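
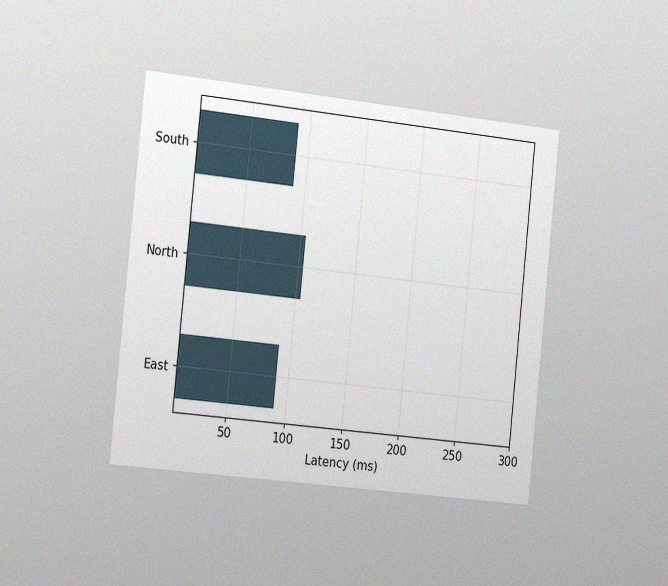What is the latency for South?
The chart is tilted about 6° clockwise and viewed slightly from the left, with some photo noise. Reading along the chart's x-axis, the South bar reaches 90ms.

90ms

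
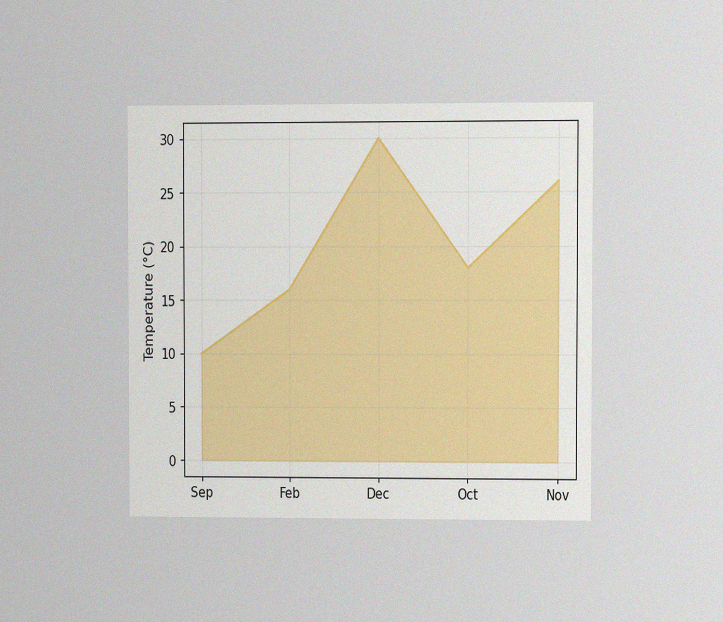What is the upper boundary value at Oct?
The chart is viewed at a slight angle, with some photo noise. At Oct the upper boundary is at 18°C.

18°C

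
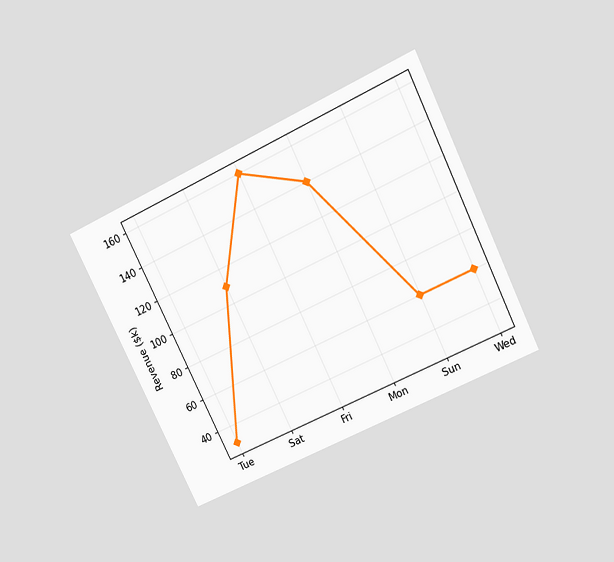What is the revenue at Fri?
$160k

The chart is tilted about 26° counter-clockwise and viewed slightly from above. At Fri, the line is at $160k.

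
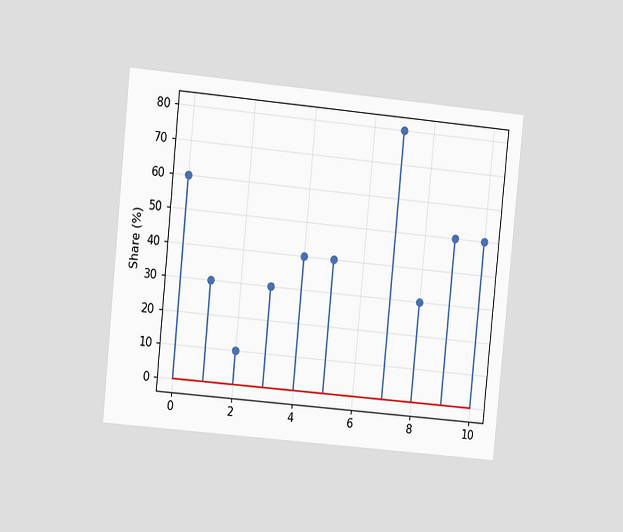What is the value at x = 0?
The chart is tilted about 6° clockwise and viewed slightly from the left. The stem at x=0 reaches 60%.

60%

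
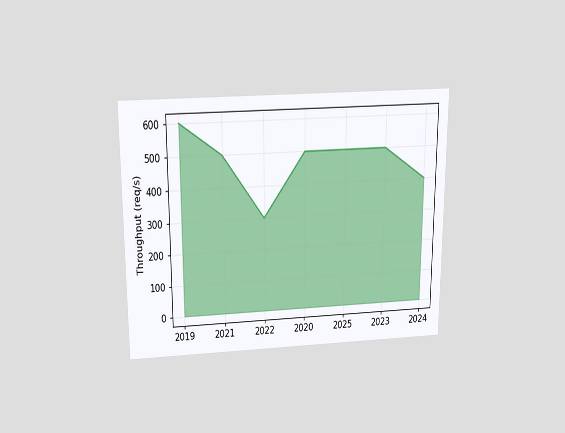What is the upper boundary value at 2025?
500req/s

The chart is viewed slightly from above. At 2025 the upper boundary is at 500req/s.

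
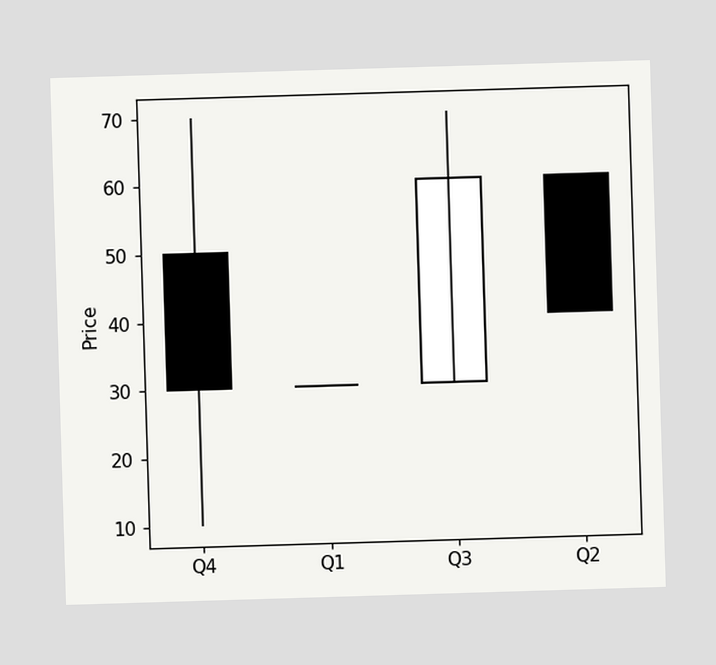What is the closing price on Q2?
40

The Q2 candle closes at 40.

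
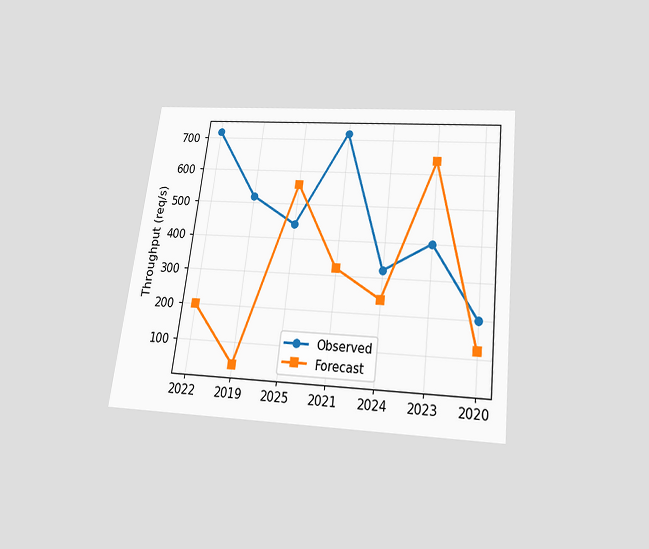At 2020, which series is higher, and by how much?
Observed, by 80req/s

The chart is tilted about 7° clockwise and viewed slightly from below. At 2020, Observed sits above the other line by 80req/s.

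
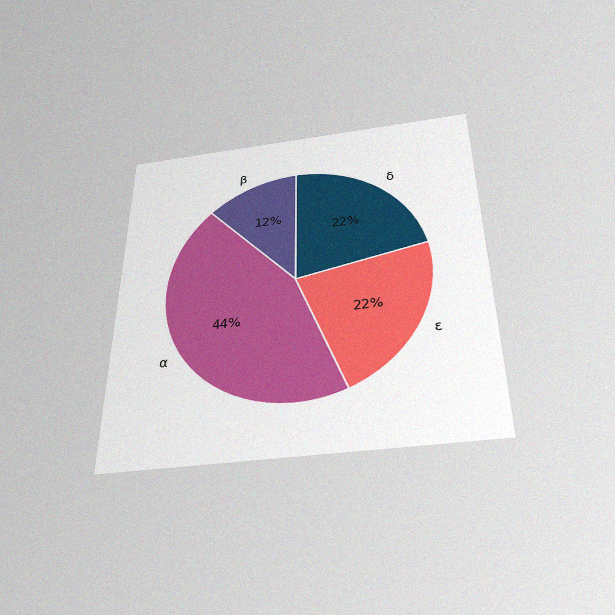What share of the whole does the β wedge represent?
12%

The chart is viewed slightly from below, with some photo noise. The β slice takes up 12% of the pie.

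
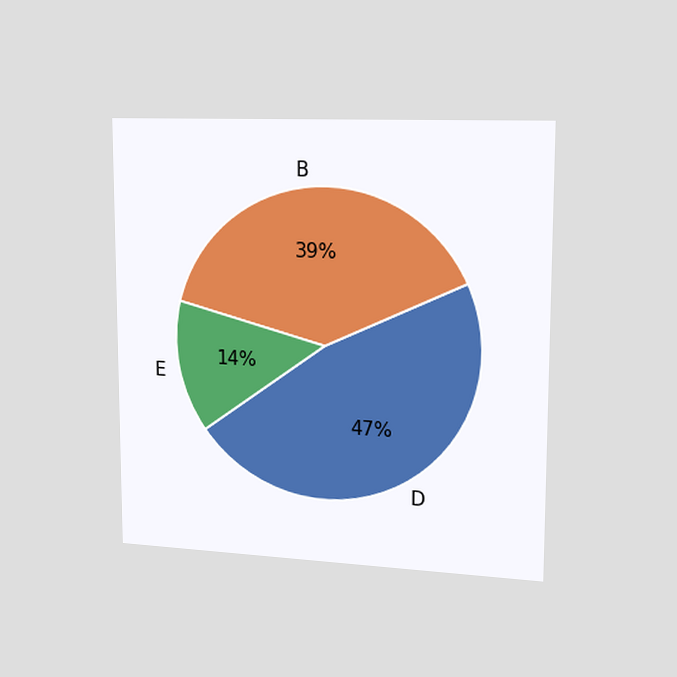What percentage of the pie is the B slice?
39%

The chart is viewed slightly from the right. The B slice takes up 39% of the pie.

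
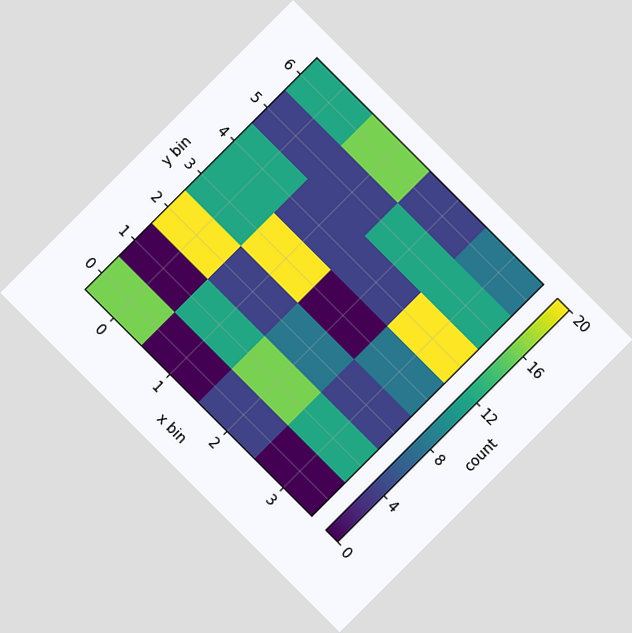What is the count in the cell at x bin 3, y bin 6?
The chart is tilted about 45° clockwise. Matching the cell (3, 6) against the colorbar gives 8.

8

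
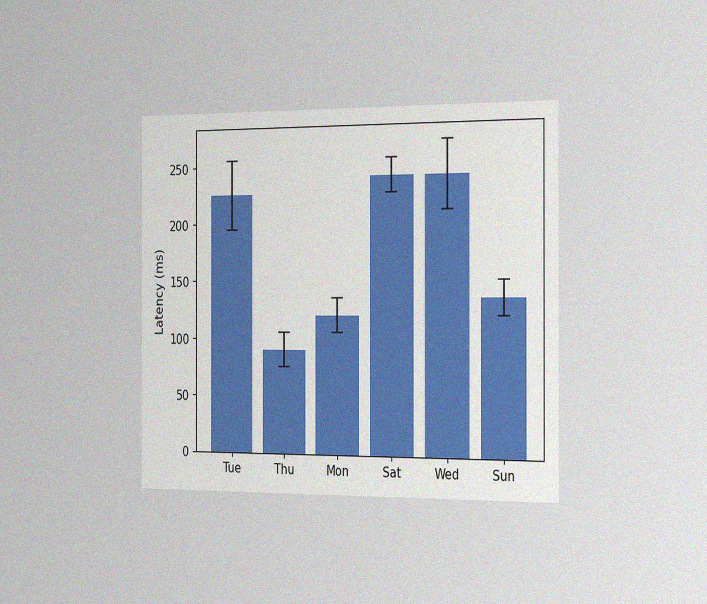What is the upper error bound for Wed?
The chart is viewed slightly from the right, with some photo noise. The Wed bar's upper whisker reaches 270ms.

270ms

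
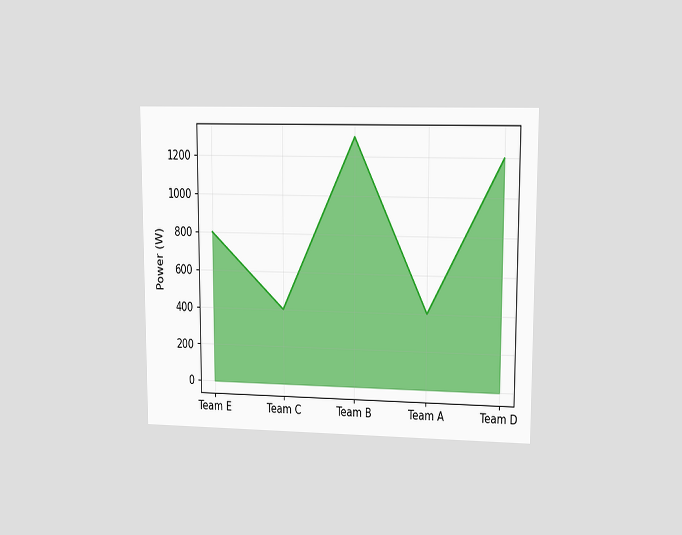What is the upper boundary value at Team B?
The chart is viewed at a slight angle. At Team B the upper boundary is at 1300W.

1300W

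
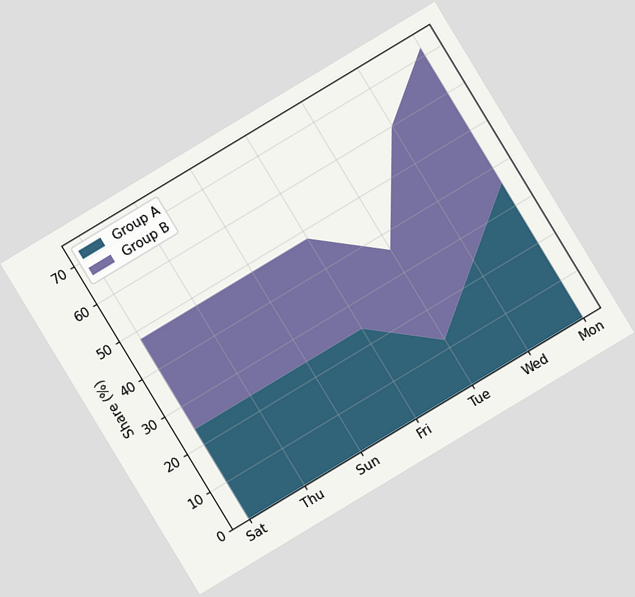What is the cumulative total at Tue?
The chart is tilted about 31° counter-clockwise. The stacked total at Tue reaches 36%.

36%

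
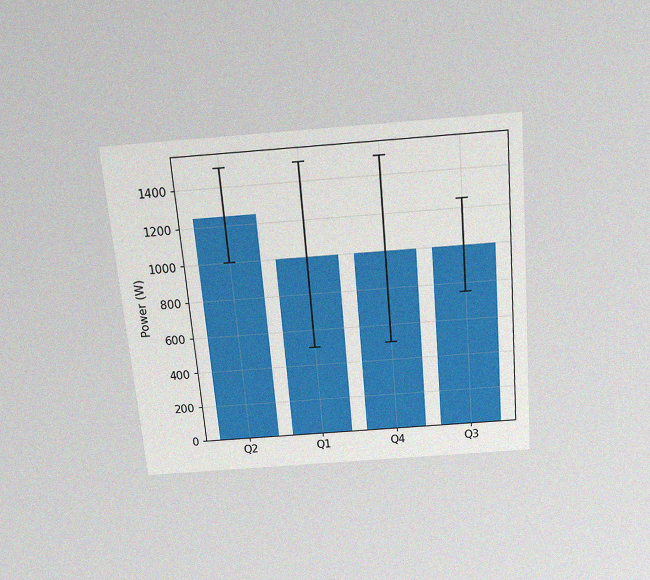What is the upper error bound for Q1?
1500W

The chart is tilted about 5° counter-clockwise and viewed slightly from above, with some photo noise. The Q1 bar's upper whisker reaches 1500W.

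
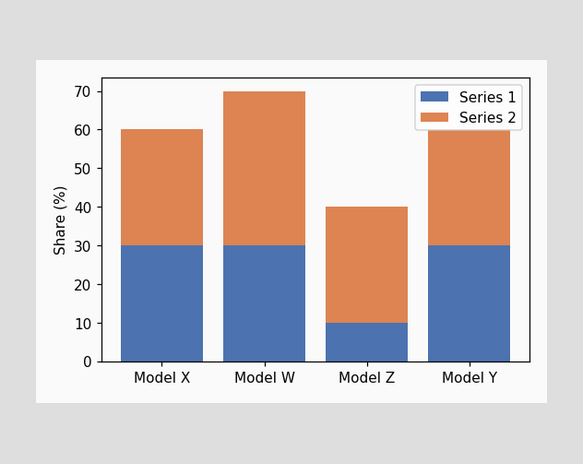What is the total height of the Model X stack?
60%

The Model X stack's top reaches 60% on the y-axis.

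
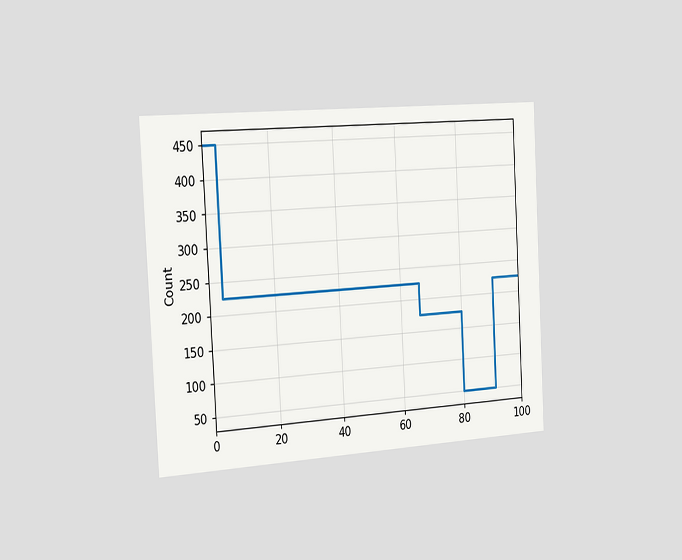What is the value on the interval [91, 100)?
The chart is tilted about 3° counter-clockwise and viewed slightly from the left. On [91, 100) the step sits at 225.

225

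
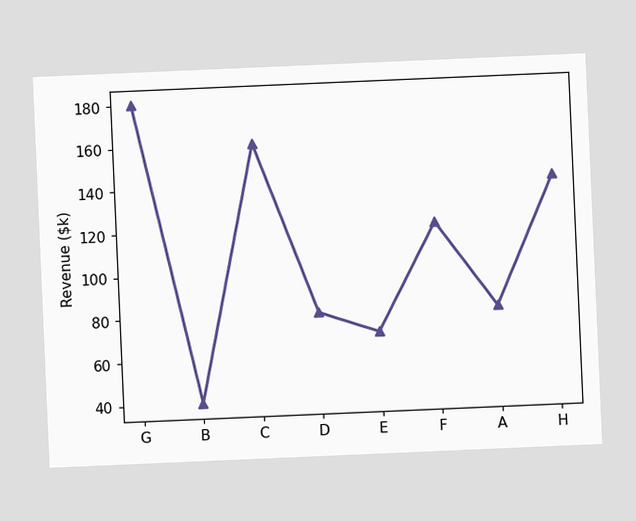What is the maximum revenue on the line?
$180k

The chart is tilted about 2° counter-clockwise. The highest point is at G, and reading across to the y-axis gives $180k.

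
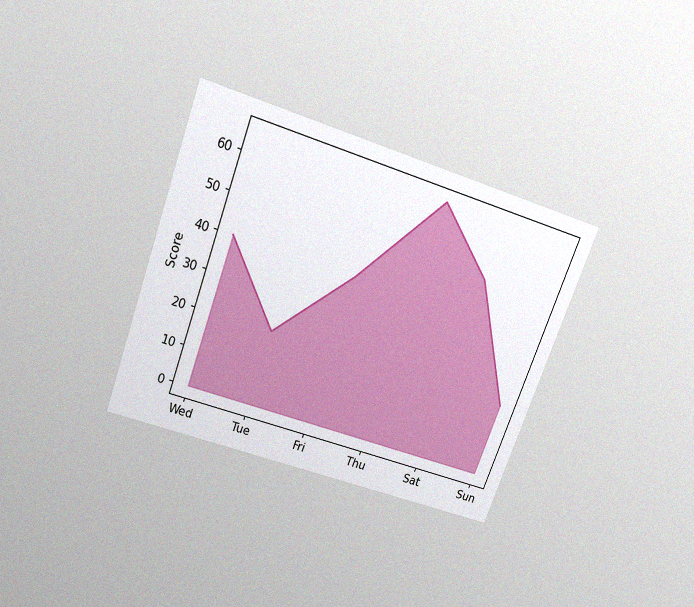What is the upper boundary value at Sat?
50

The chart is tilted about 20° clockwise and viewed slightly from above, with some photo noise. At Sat the upper boundary is at 50.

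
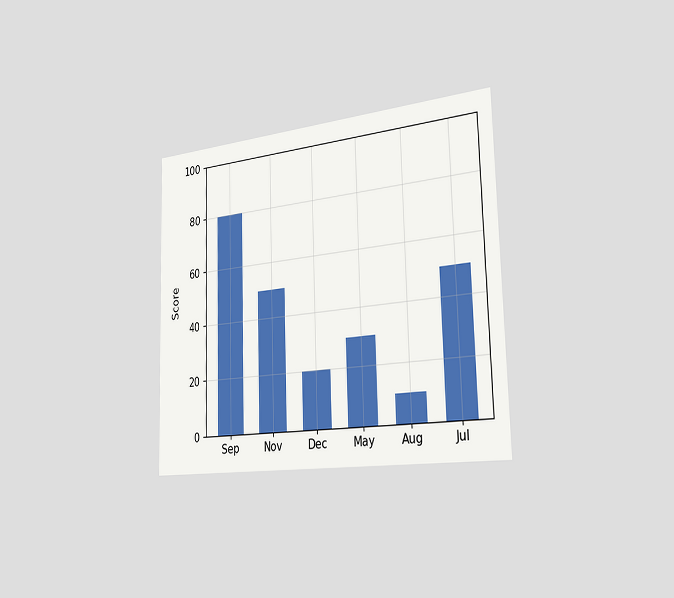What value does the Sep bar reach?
The chart is viewed slightly from the right. Reading along the chart's y-axis, the Sep bar reaches 80.

80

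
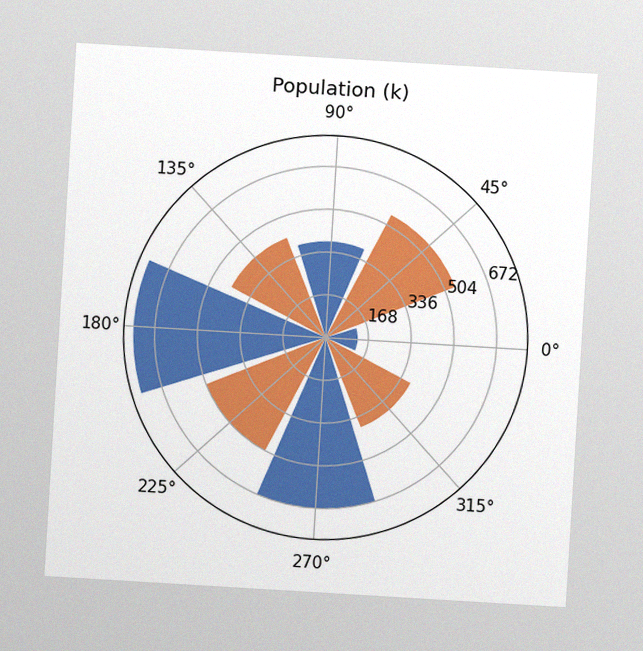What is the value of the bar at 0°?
126k

The chart is tilted about 3° clockwise, with some photo noise. The bar at 0° reaches 126k on the radial axis.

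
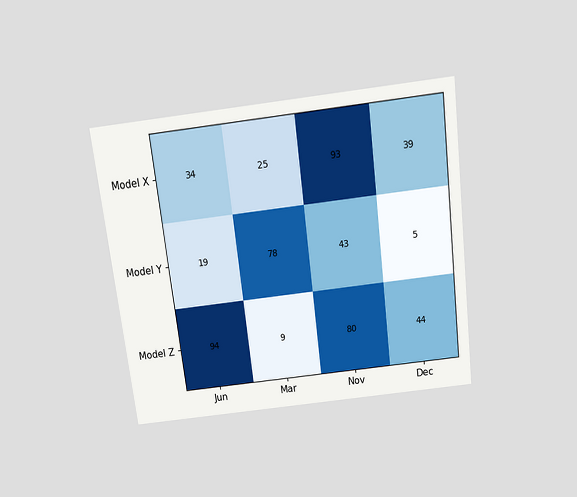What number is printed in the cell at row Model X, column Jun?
The chart is tilted about 7° counter-clockwise and viewed slightly from above. The (Model X, Jun) cell reads 34.

34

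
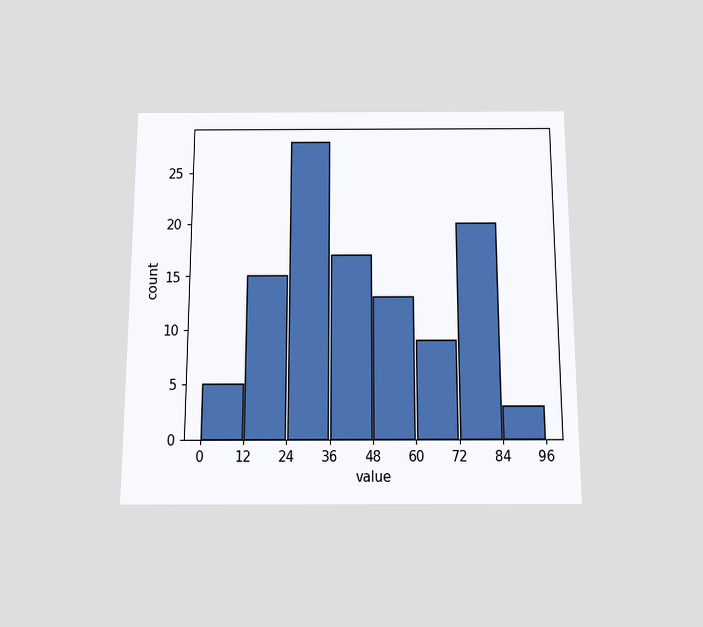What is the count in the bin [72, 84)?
The chart is viewed slightly from below. The [72, 84) bin has height 20.

20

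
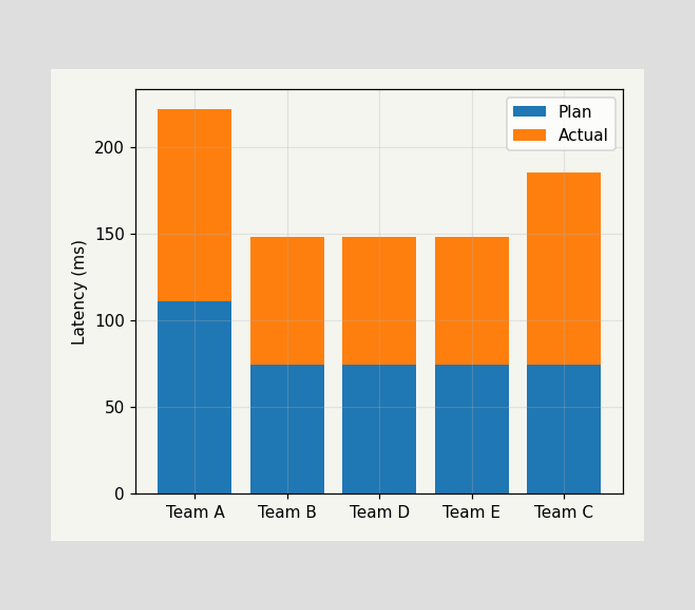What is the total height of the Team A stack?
The Team A stack's top reaches 222ms on the y-axis.

222ms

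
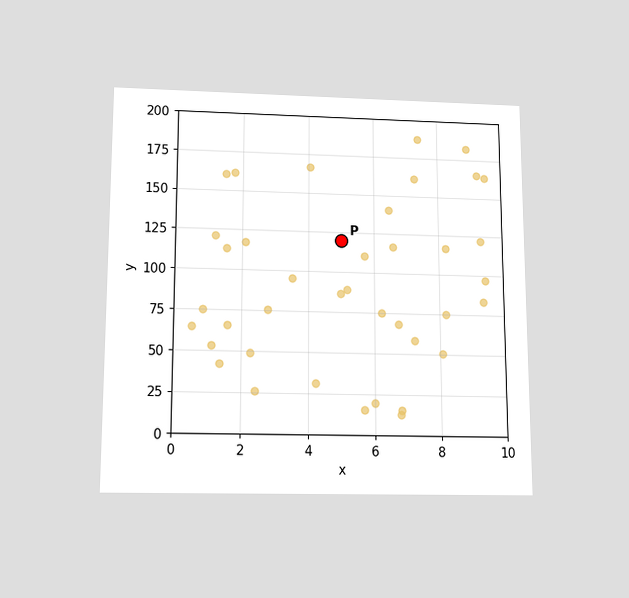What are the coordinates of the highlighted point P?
(5, 120)

The chart is viewed slightly from below. Following the gridlines from P to each axis, P sits at (5, 120).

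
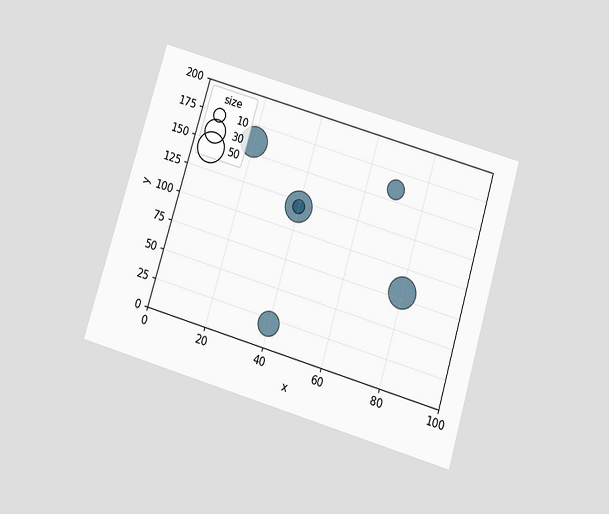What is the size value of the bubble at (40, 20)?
The chart is tilted about 17° clockwise and viewed slightly from below. Matching the bubble at (40, 20) against the size legend gives 30.

30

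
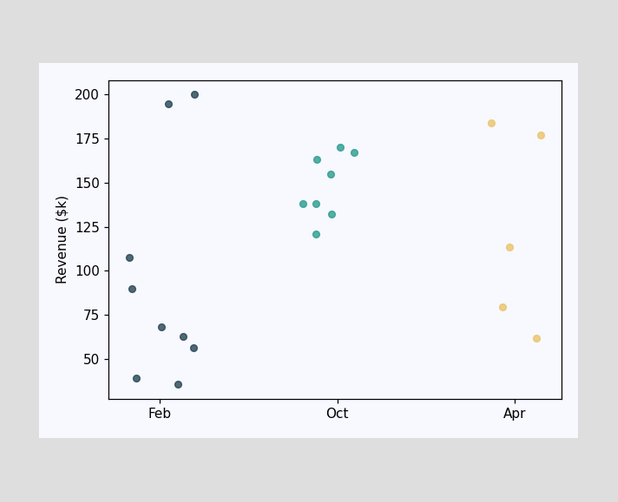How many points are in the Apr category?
Counting the markers in the Apr column gives 5.

5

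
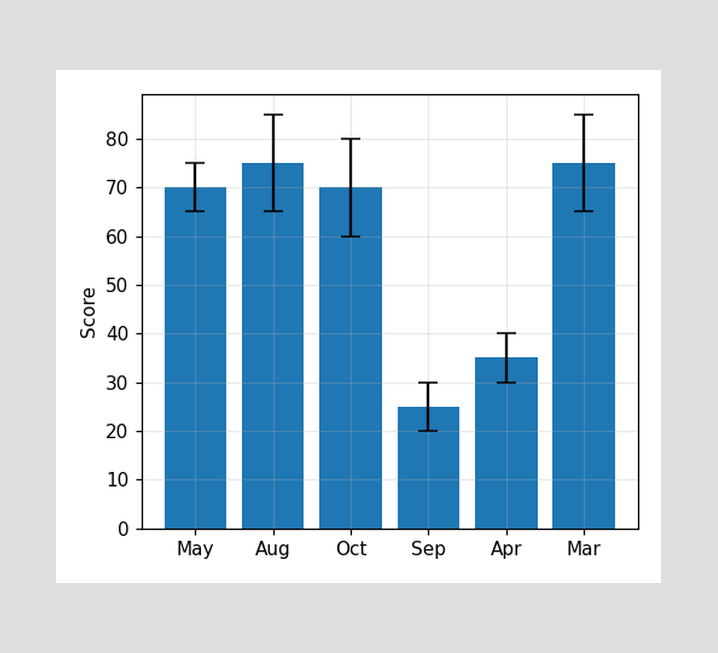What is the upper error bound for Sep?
30

The Sep bar's upper whisker reaches 30.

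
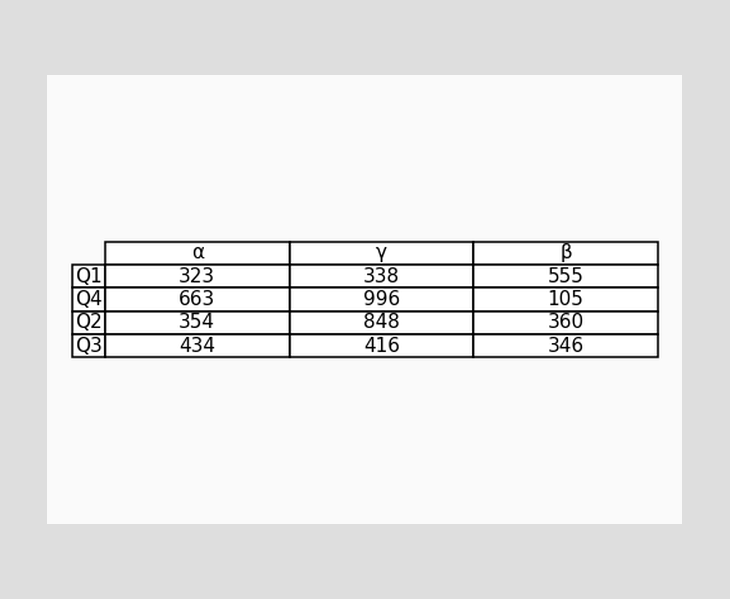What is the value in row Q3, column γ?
416

The (Q3, γ) cell reads 416.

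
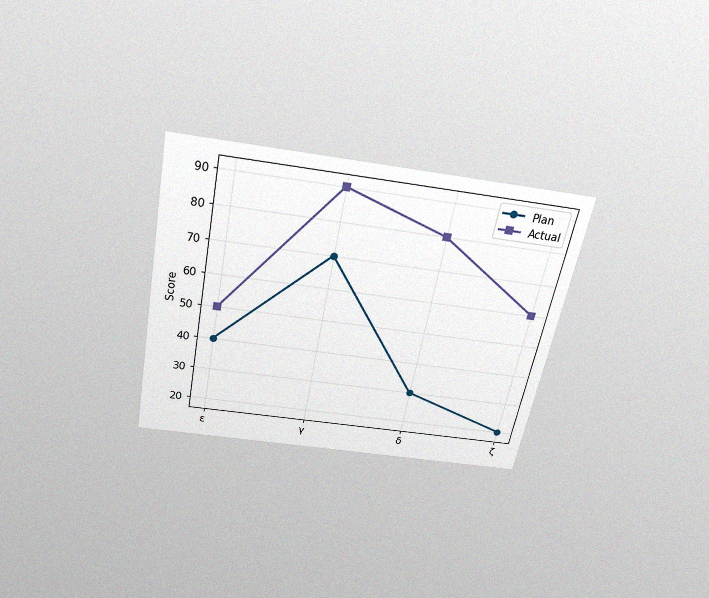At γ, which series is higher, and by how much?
The chart is tilted about 11° clockwise and viewed slightly from above, with some photo noise. At γ, Actual sits above the other line by 20.

Actual, by 20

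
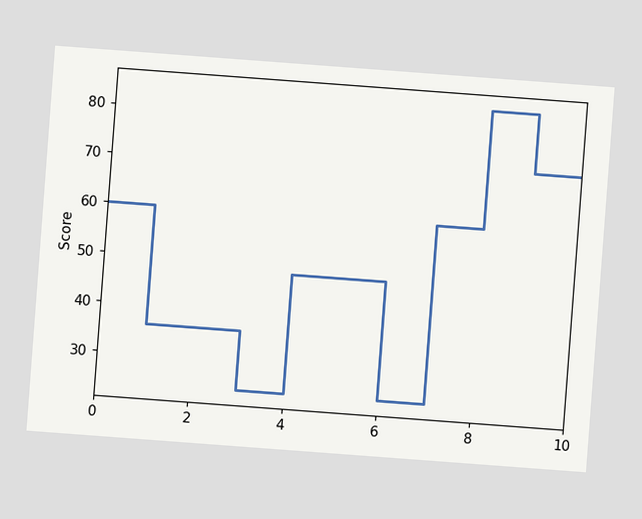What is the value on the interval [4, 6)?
48

The chart is tilted about 4° clockwise. On [4, 6) the step sits at 48.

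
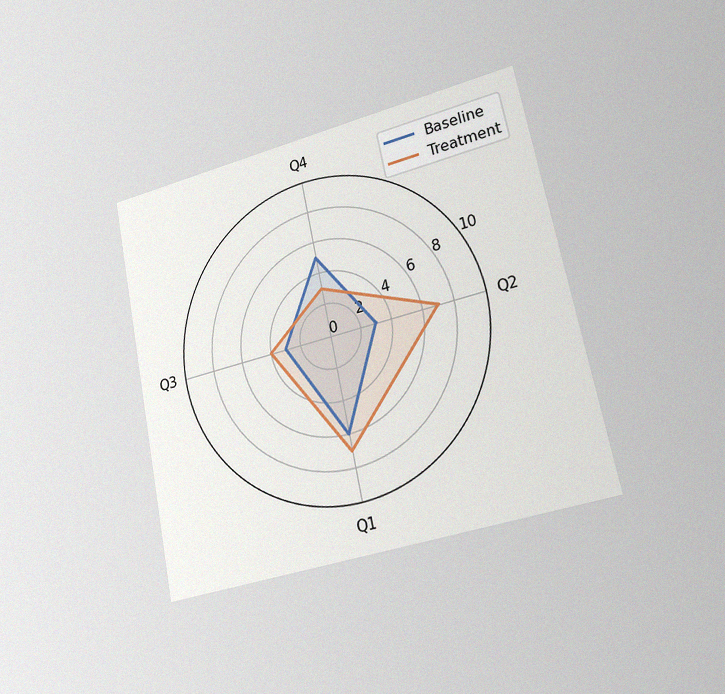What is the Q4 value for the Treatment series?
The chart is tilted about 12° counter-clockwise and viewed slightly from the right, with some photo noise. On the Q4 axis, Treatment reaches 3.

3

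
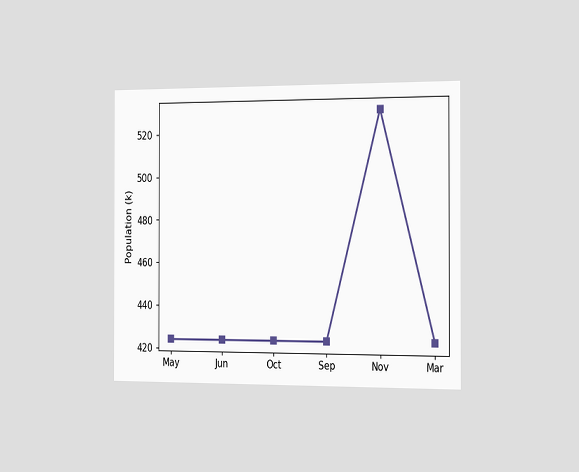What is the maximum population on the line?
The chart is viewed slightly from the right. The highest point is at Nov, and reading across to the y-axis gives 530k.

530k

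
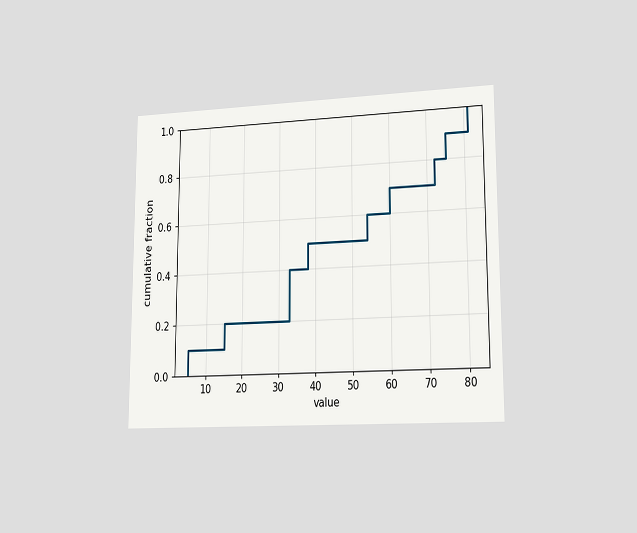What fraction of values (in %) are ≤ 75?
90%

The chart is viewed slightly from the right. At x=75 the ECDF step is at 90%.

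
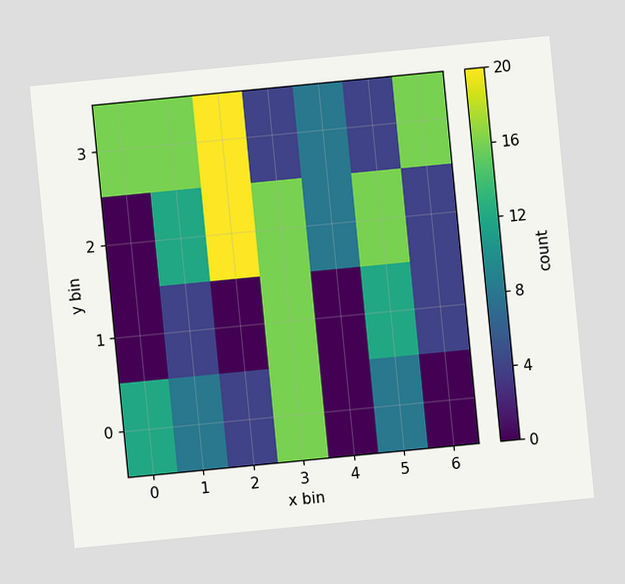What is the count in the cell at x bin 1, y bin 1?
4

The chart is tilted about 6° counter-clockwise. Matching the cell (1, 1) against the colorbar gives 4.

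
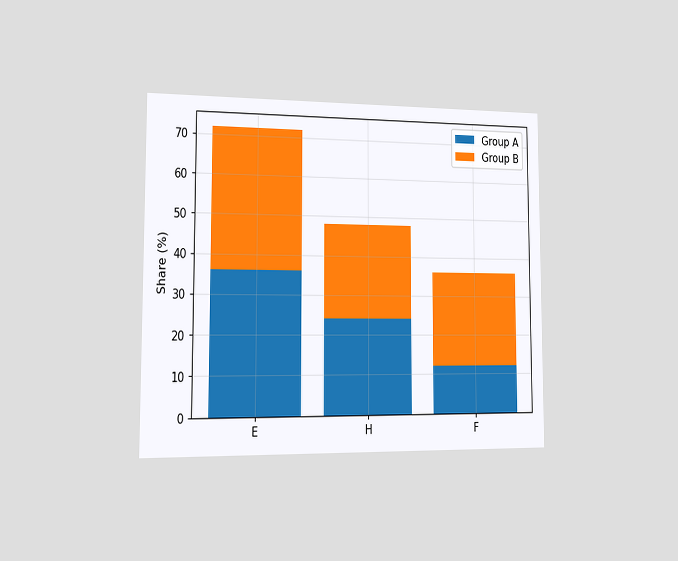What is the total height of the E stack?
72%

The chart is viewed slightly from the left. The E stack's top reaches 72% on the y-axis.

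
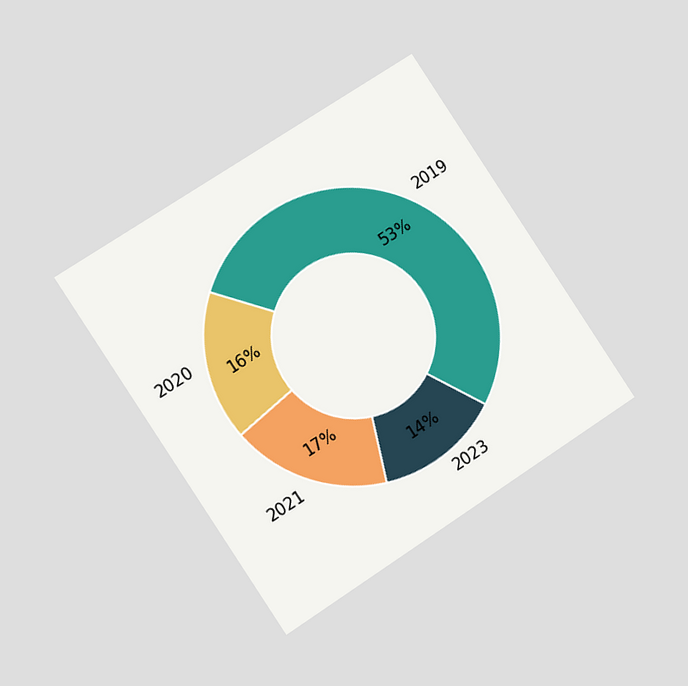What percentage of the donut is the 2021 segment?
17%

The chart is tilted about 33° counter-clockwise and viewed slightly from the left. The 2021 segment takes up 17% of the ring.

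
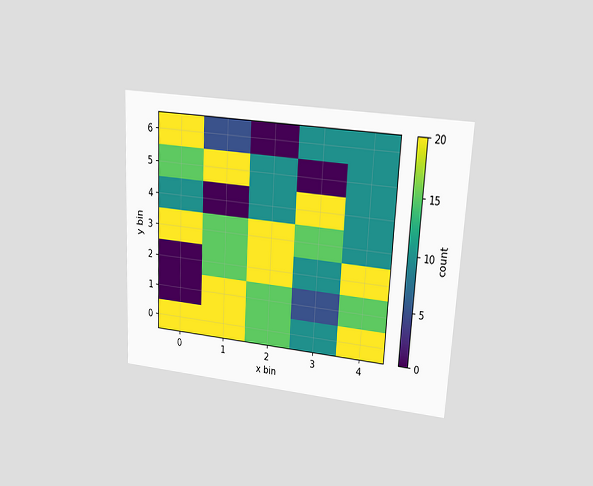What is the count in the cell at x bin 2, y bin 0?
15

The chart is tilted about 3° clockwise and viewed at a slight angle. Matching the cell (2, 0) against the colorbar gives 15.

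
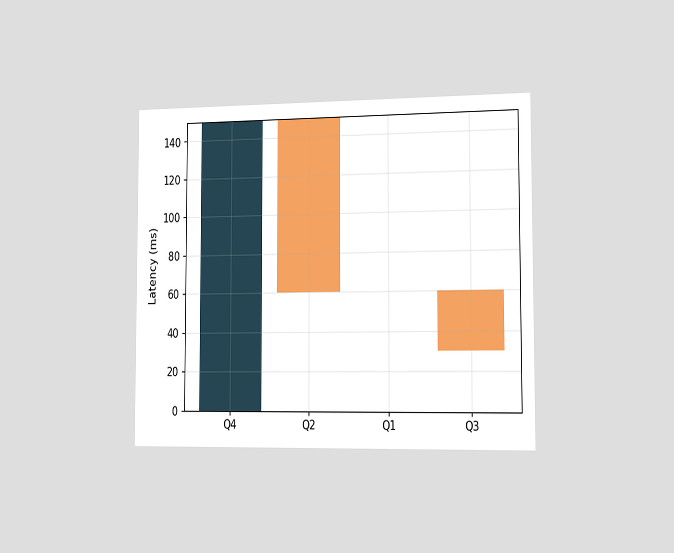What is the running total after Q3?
30ms

The chart is viewed slightly from the right. After Q3 the running total reaches 30ms.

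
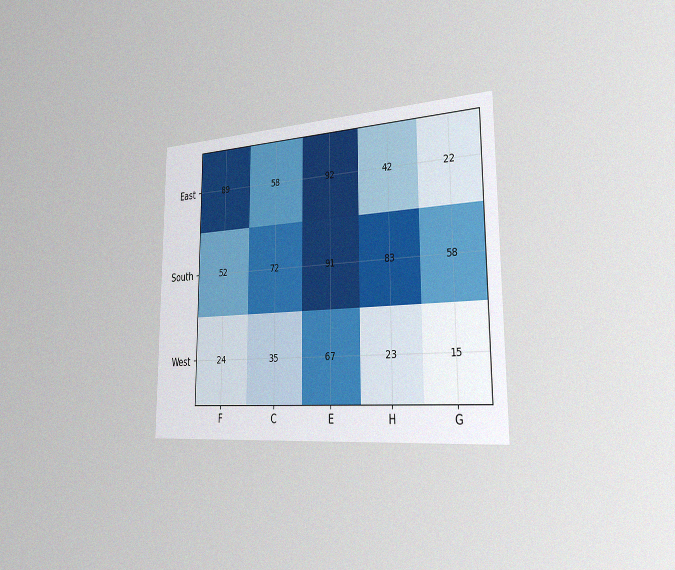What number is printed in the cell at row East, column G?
22

The chart is viewed slightly from the right, with some photo noise. The (East, G) cell reads 22.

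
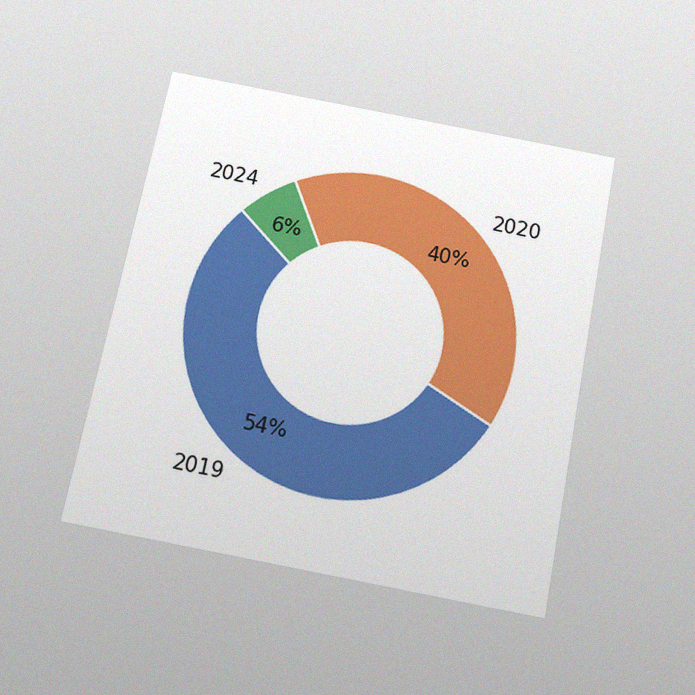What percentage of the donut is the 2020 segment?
40%

The chart is tilted about 11° clockwise and viewed slightly from below, with some photo noise. The 2020 segment takes up 40% of the ring.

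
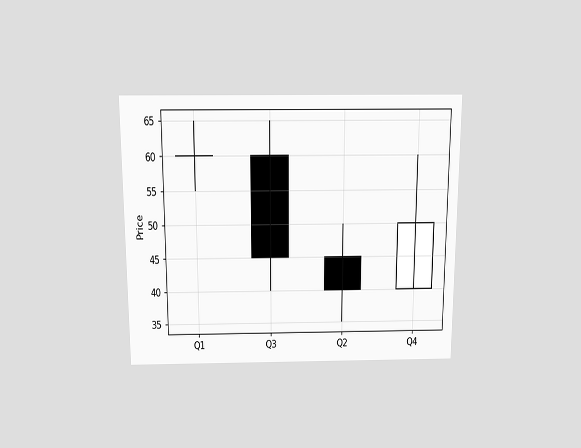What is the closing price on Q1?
60

The chart is viewed slightly from above. The Q1 candle closes at 60.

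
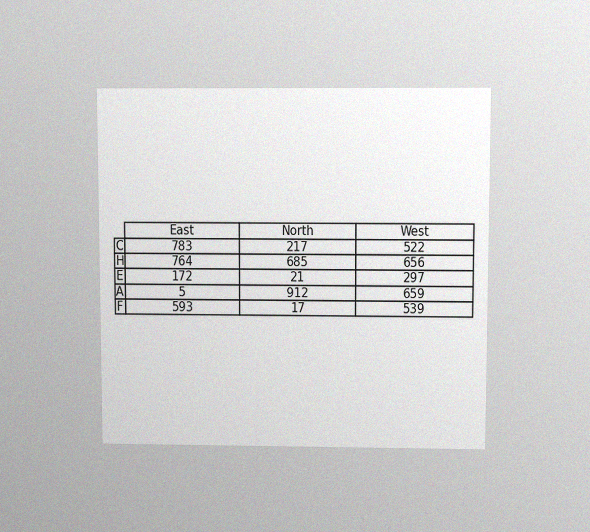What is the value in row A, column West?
659

The chart is viewed slightly from above, with some photo noise. The (A, West) cell reads 659.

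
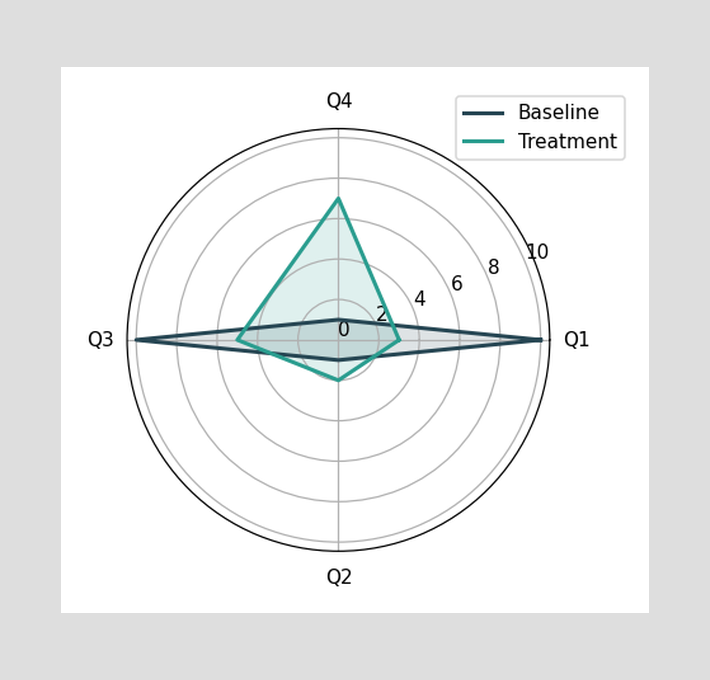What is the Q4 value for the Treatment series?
7

On the Q4 axis, Treatment reaches 7.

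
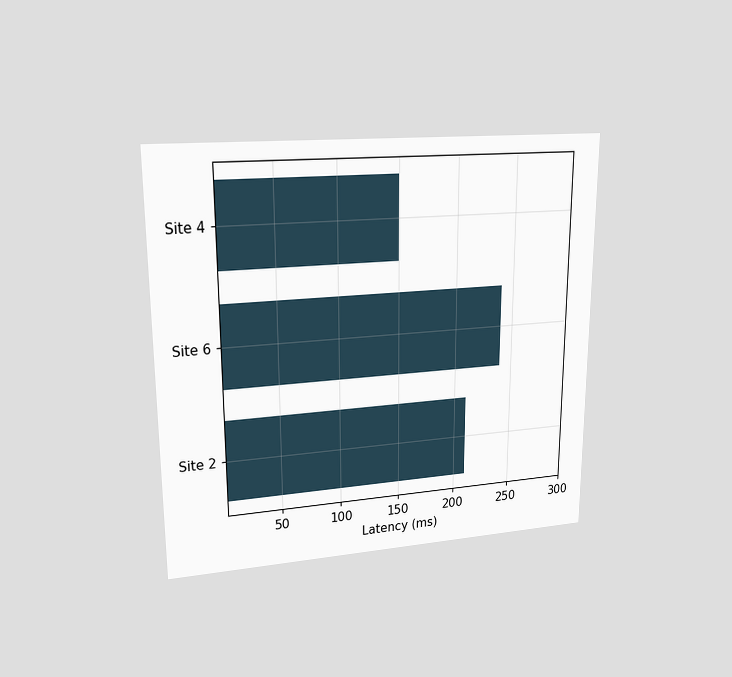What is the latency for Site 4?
150ms

The chart is viewed at a slight angle. Reading along the chart's x-axis, the Site 4 bar reaches 150ms.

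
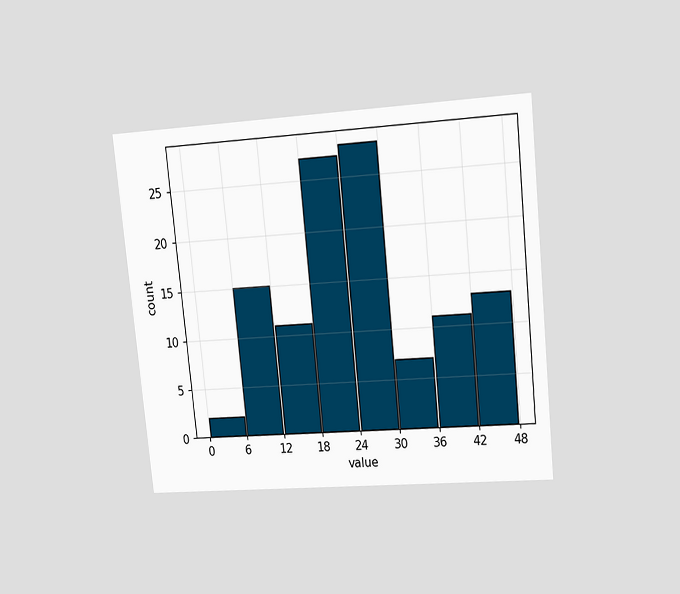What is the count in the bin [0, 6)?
The chart is tilted about 6° counter-clockwise and viewed at a slight angle. The [0, 6) bin has height 2.

2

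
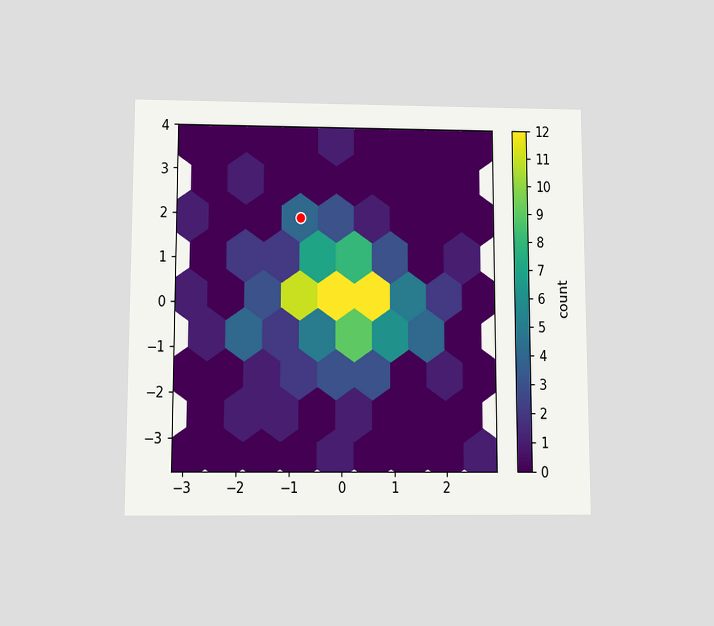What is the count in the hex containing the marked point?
The chart is viewed slightly from below. The marked hex reads 4 on the colorbar.

4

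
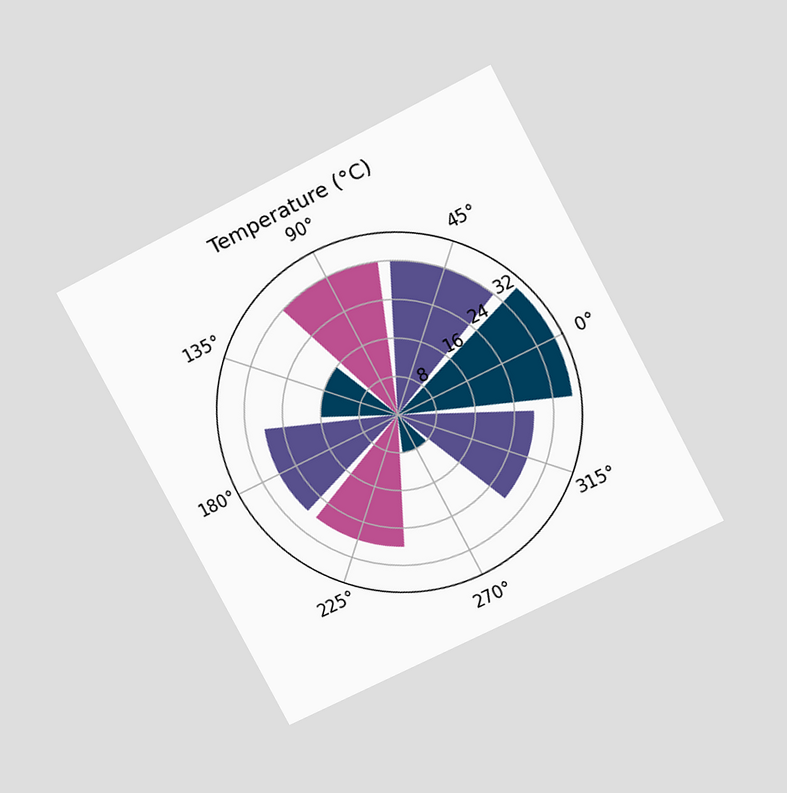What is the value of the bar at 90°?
The chart is tilted about 28° counter-clockwise and viewed slightly from above. The bar at 90° reaches 32°C on the radial axis.

32°C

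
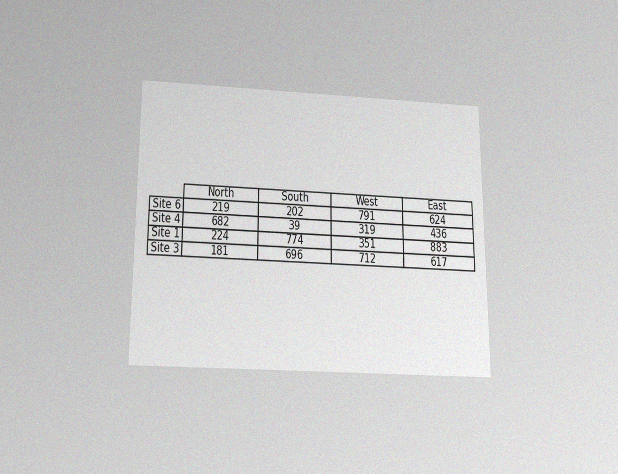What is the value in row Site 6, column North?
The chart is viewed slightly from below, with some photo noise. The (Site 6, North) cell reads 219.

219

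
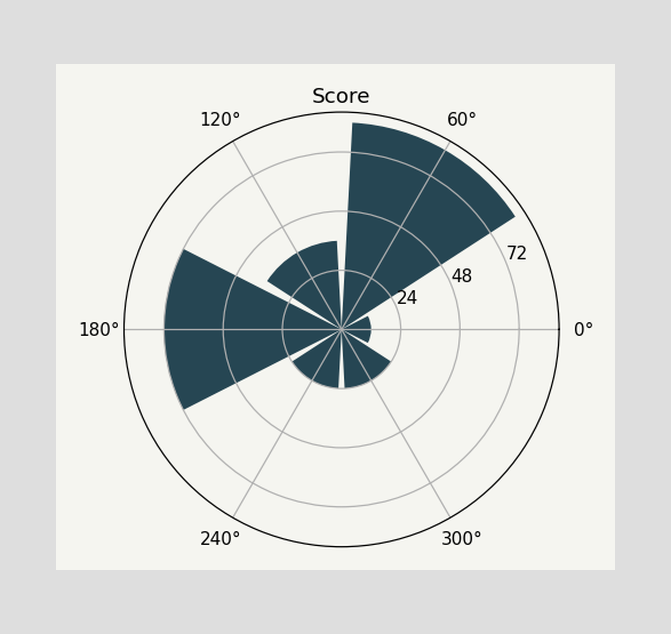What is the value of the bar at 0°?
12

The bar at 0° reaches 12 on the radial axis.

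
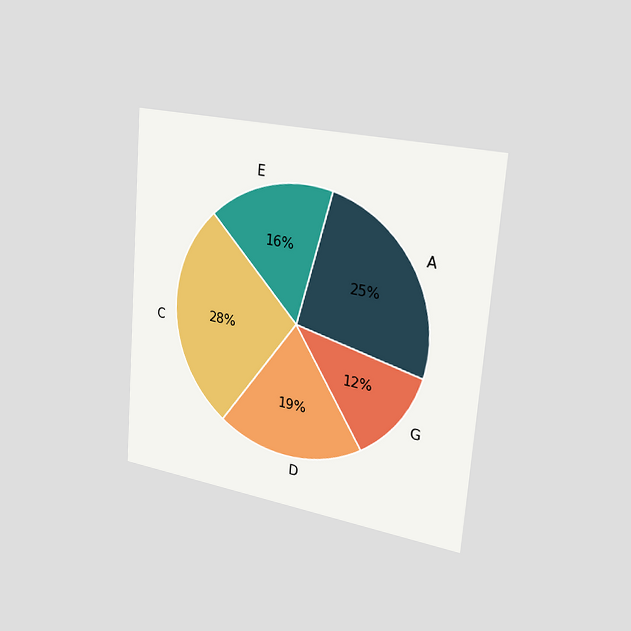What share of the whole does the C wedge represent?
The chart is tilted about 5° clockwise and viewed slightly from the right. The C slice takes up 28% of the pie.

28%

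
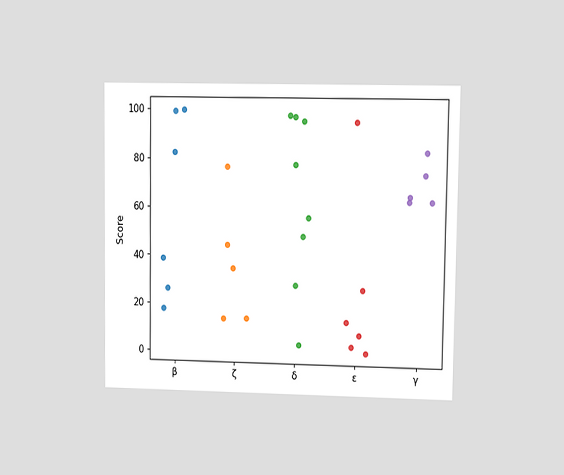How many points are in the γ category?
The chart is viewed at a slight angle. Counting the markers in the γ column gives 5.

5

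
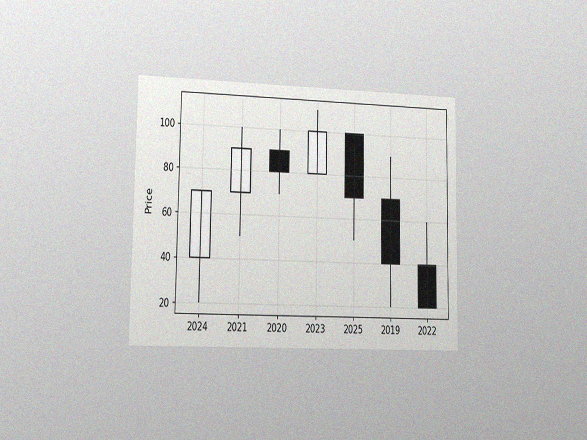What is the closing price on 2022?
The chart is viewed slightly from the left, with some photo noise. The 2022 candle closes at 20.

20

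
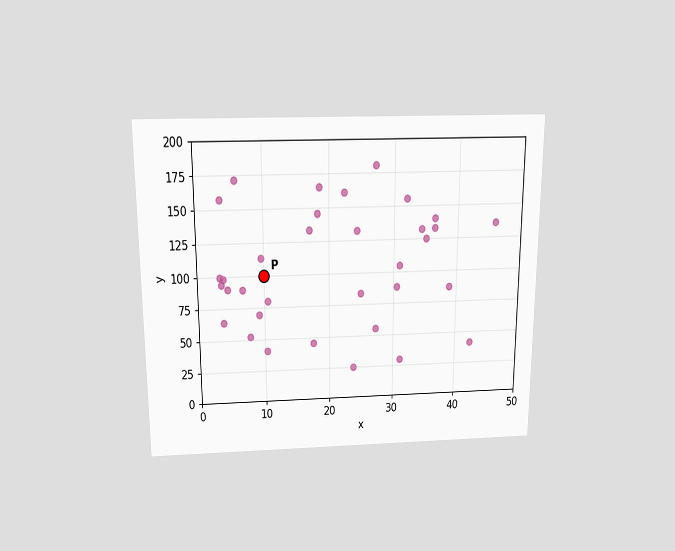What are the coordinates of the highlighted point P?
The chart is viewed slightly from above. Following the gridlines from P to each axis, P sits at (10, 100).

(10, 100)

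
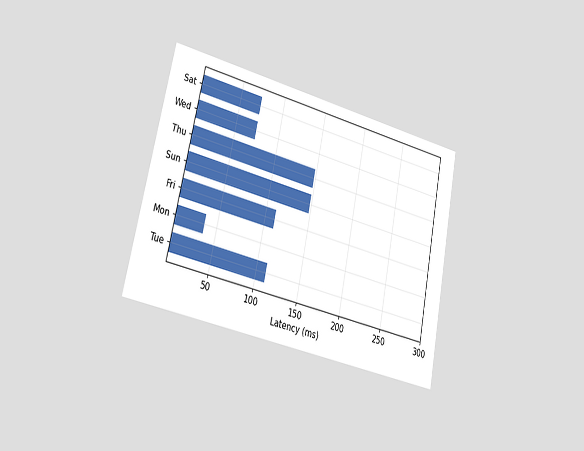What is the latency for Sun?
148ms

The chart is tilted about 12° clockwise and viewed slightly from the left. Reading along the chart's x-axis, the Sun bar reaches 148ms.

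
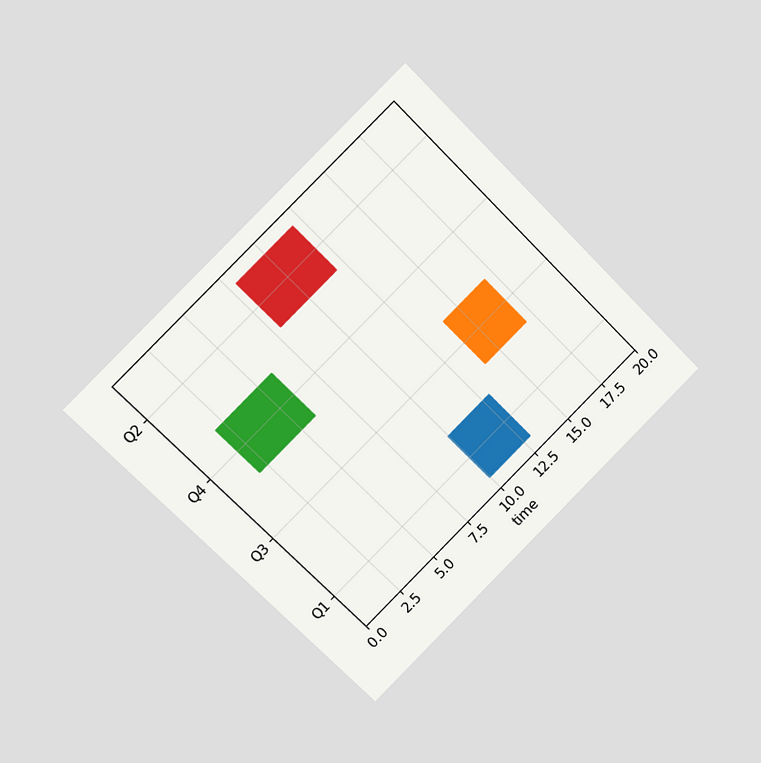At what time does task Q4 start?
2

The chart is tilted about 45° counter-clockwise and viewed slightly from the left. The Q4 bar begins at t=2.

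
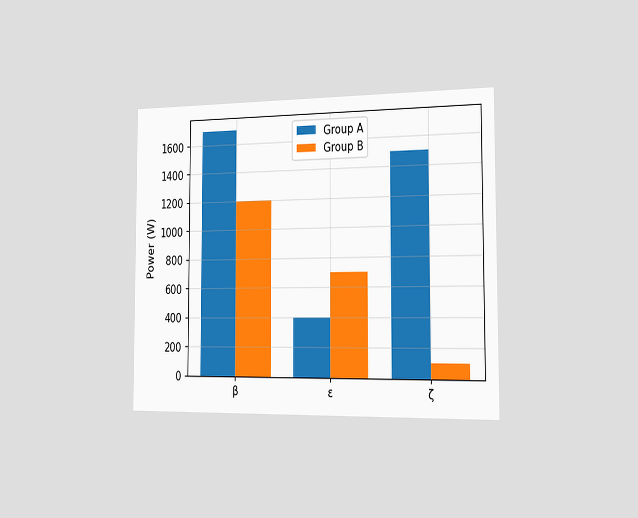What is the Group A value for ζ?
1500W

The chart is viewed slightly from the right. The Group A bar at ζ reaches 1500W on the y-axis.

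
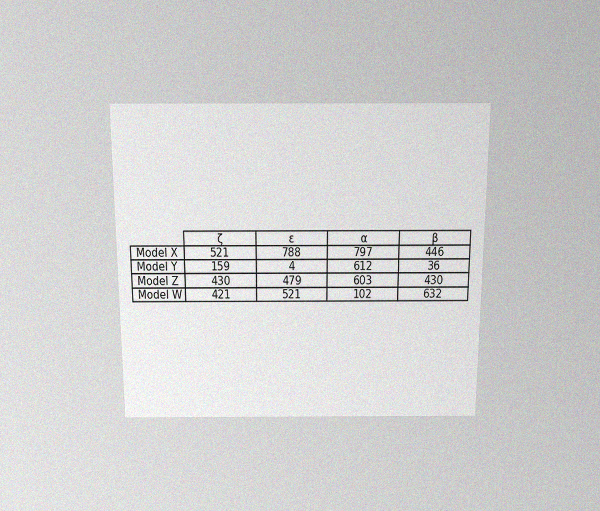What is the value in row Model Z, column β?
430

The chart is viewed slightly from above, with some photo noise. The (Model Z, β) cell reads 430.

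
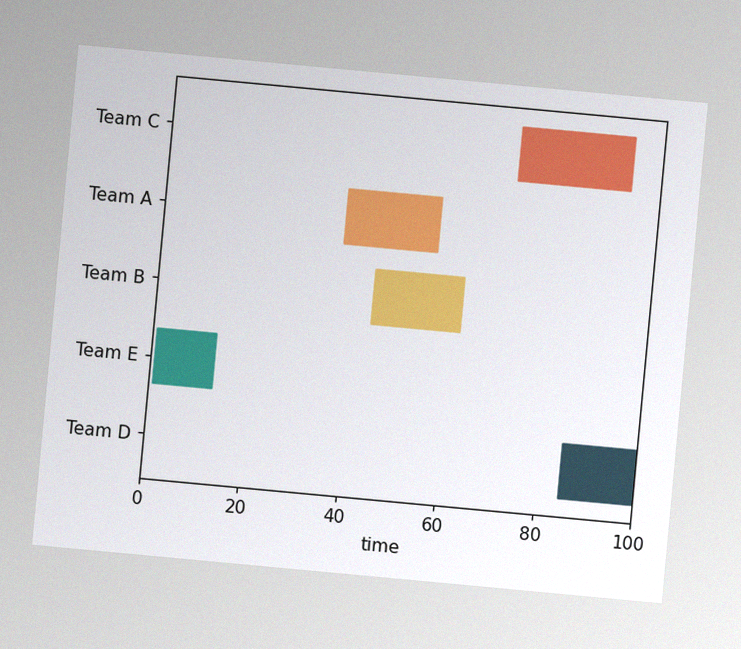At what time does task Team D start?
85

The chart is tilted about 5° clockwise, with some photo noise. The Team D bar begins at t=85.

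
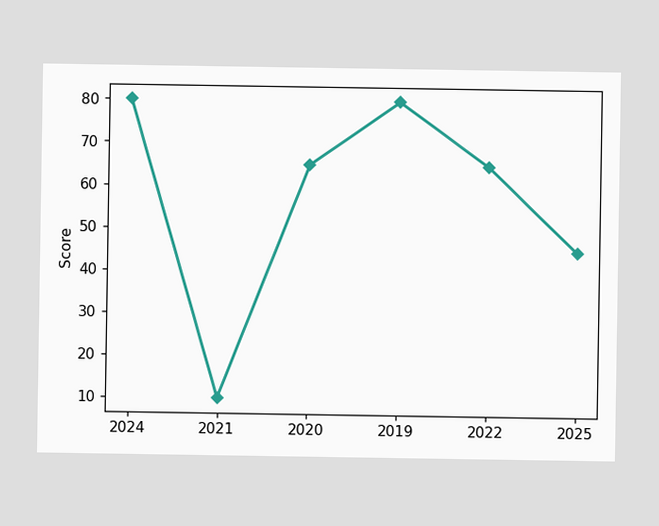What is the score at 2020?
65

At 2020, the line is at 65.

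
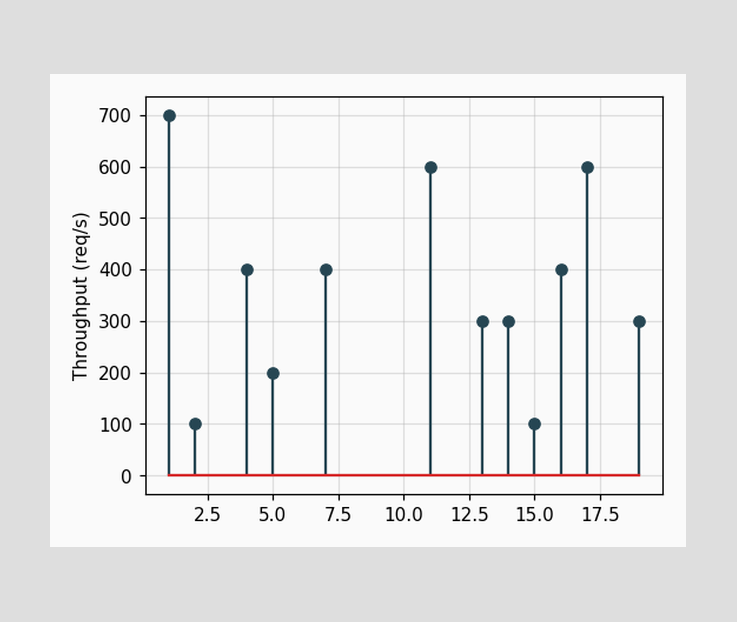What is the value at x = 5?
200req/s

The stem at x=5 reaches 200req/s.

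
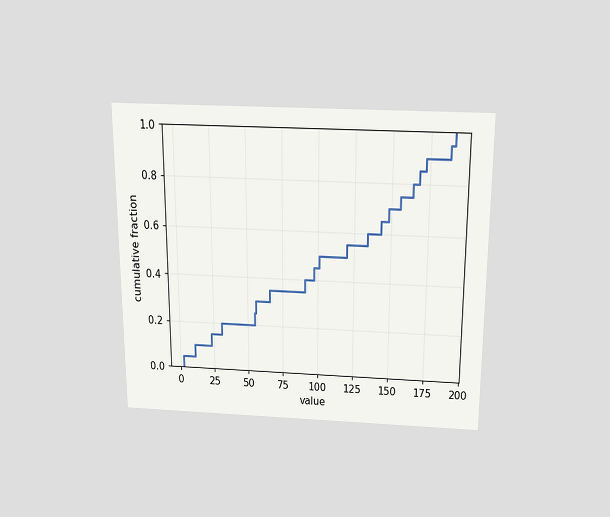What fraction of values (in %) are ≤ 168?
The chart is viewed slightly from above. At x=168 the ECDF step is at 85%.

85%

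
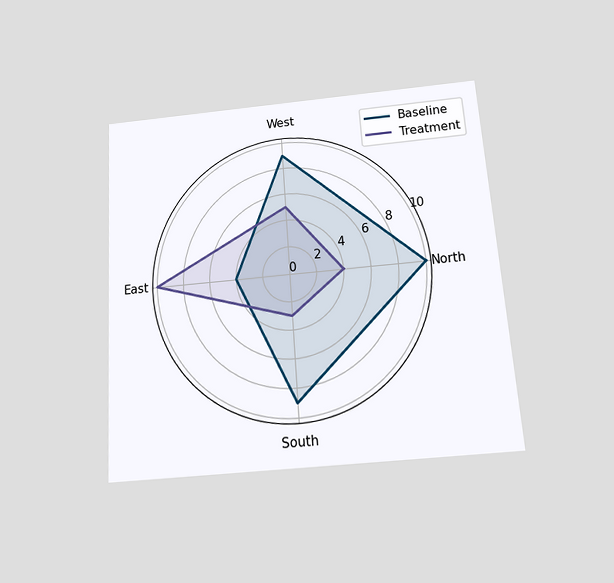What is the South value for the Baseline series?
The chart is tilted about 4° counter-clockwise and viewed slightly from below. On the South axis, Baseline reaches 9.

9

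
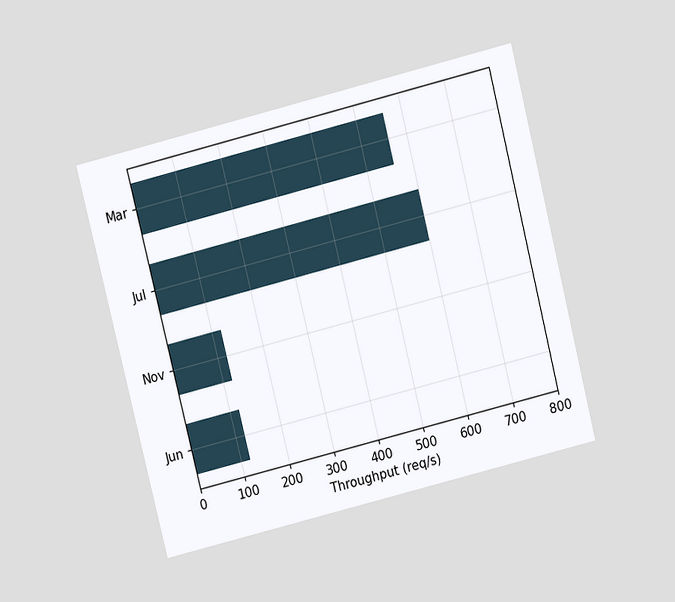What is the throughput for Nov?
The chart is tilted about 14° counter-clockwise and viewed slightly from above. Reading along the chart's x-axis, the Nov bar reaches 120req/s.

120req/s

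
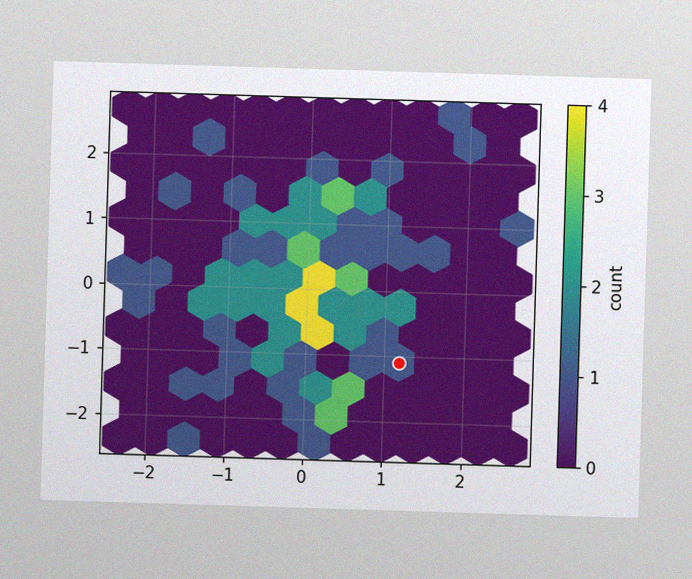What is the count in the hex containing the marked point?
1

The image has some photo noise and uneven lighting. The marked hex reads 1 on the colorbar.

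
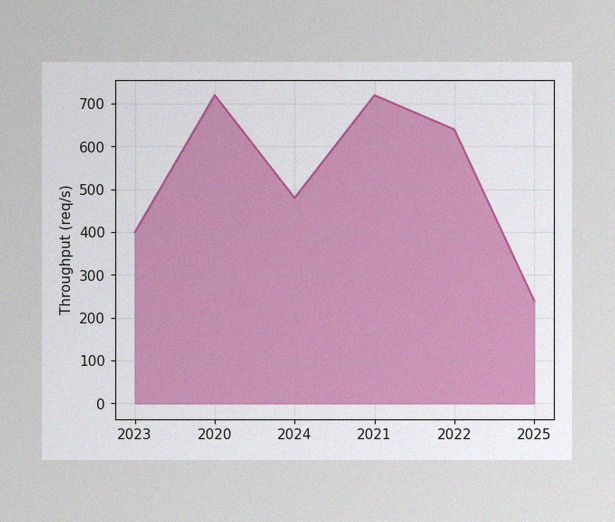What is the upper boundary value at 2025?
240req/s

The image has some photo noise and uneven lighting. At 2025 the upper boundary is at 240req/s.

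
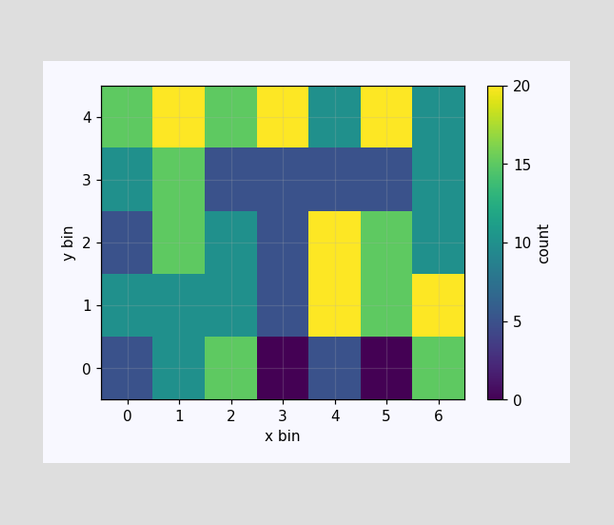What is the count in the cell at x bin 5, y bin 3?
5

Matching the cell (5, 3) against the colorbar gives 5.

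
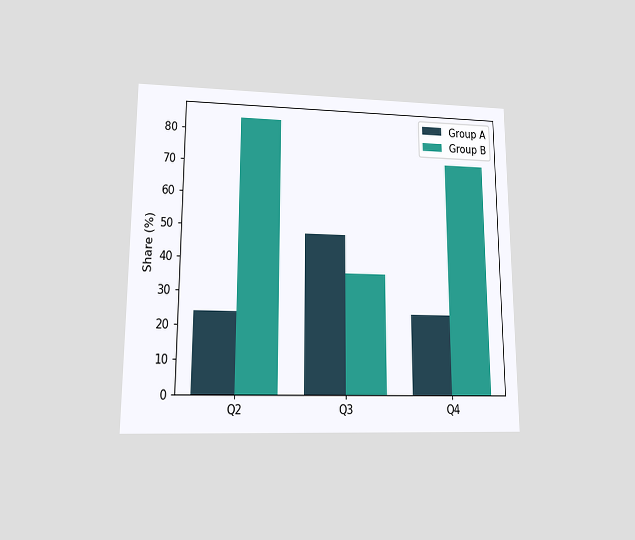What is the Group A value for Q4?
The chart is viewed at a slight angle. The Group A bar at Q4 reaches 24% on the y-axis.

24%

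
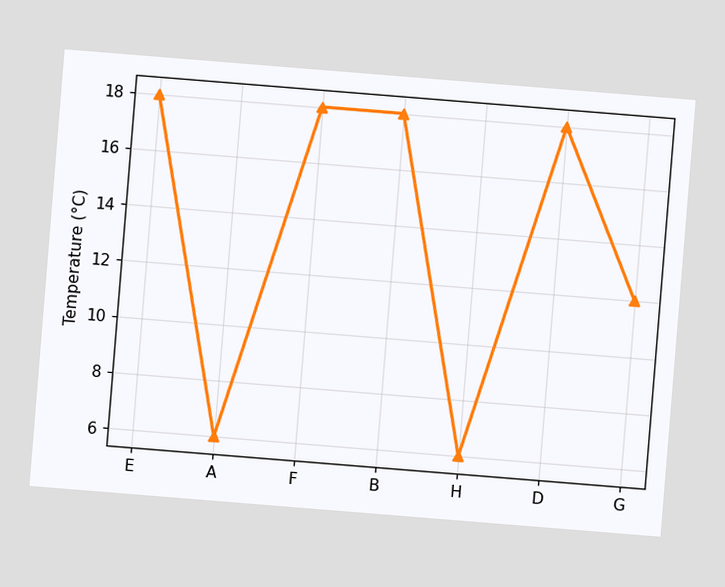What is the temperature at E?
The chart is tilted about 5° clockwise. At E, the line is at 18°C.

18°C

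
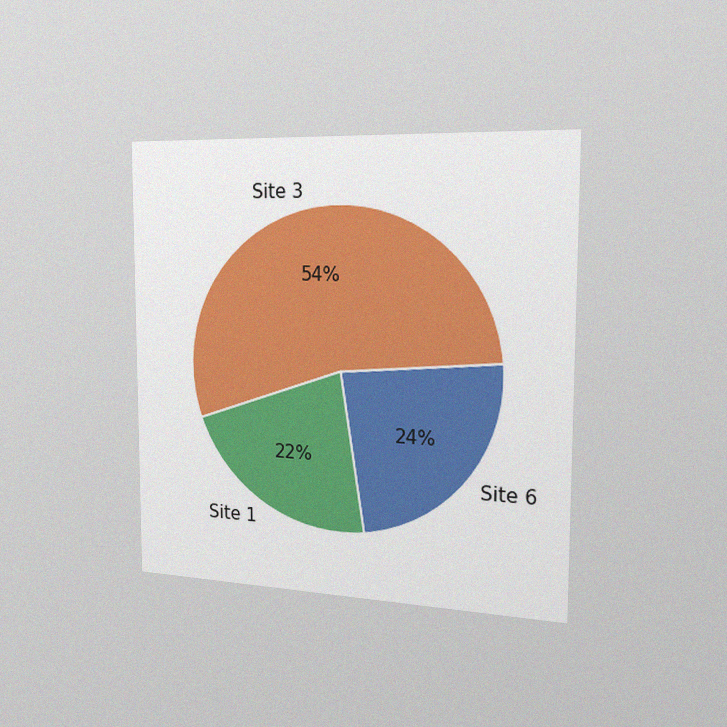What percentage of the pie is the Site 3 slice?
The chart is viewed slightly from the right, with some photo noise. The Site 3 slice takes up 54% of the pie.

54%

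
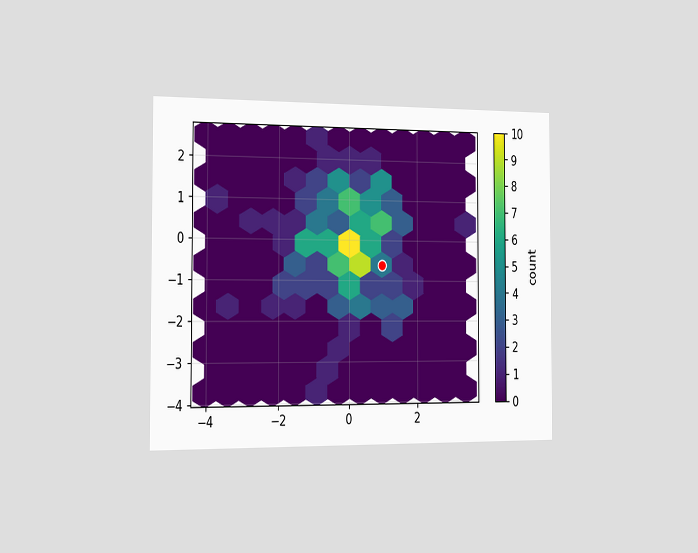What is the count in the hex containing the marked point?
The chart is viewed slightly from the left. The marked hex reads 4 on the colorbar.

4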